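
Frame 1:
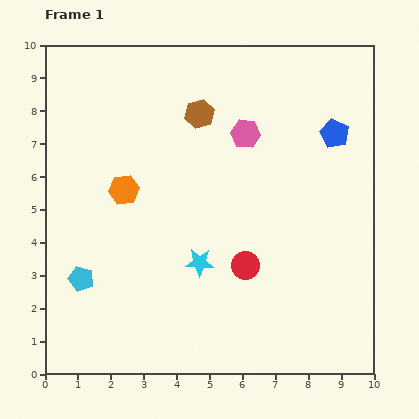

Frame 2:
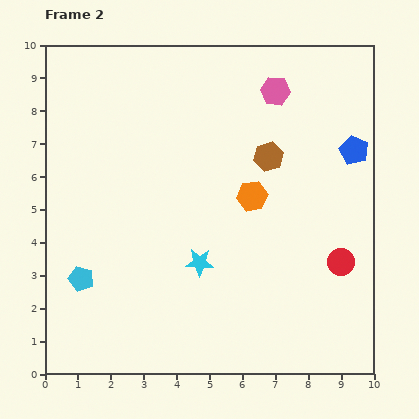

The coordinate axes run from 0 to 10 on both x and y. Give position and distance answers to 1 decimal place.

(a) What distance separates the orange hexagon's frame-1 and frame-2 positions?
3.9

The orange hexagon moved from (2.4, 5.6) to (6.3, 5.4), a distance of √(3.9² + 0.2²) ≈ 3.9.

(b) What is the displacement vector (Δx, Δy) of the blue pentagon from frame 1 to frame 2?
(0.6, -0.5)

The blue pentagon was at (8.8, 7.3) in frame 1 and (9.4, 6.8) in frame 2.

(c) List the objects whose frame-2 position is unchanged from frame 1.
the cyan pentagon, the cyan star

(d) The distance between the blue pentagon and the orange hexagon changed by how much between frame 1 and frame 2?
-3.2

Distance in frame 1: 6.6. Distance in frame 2: 3.4.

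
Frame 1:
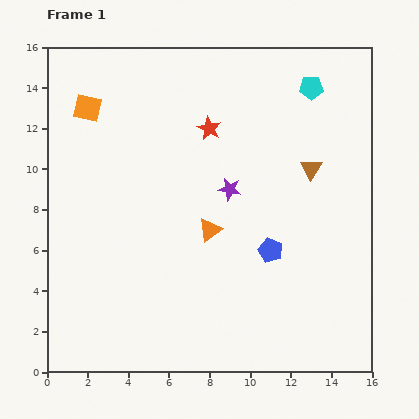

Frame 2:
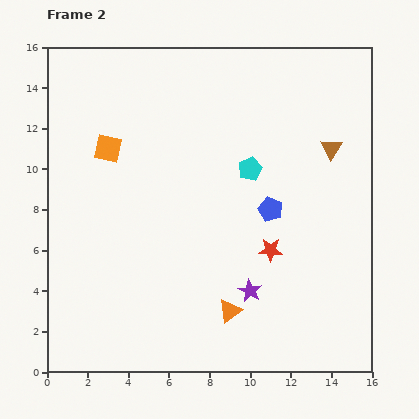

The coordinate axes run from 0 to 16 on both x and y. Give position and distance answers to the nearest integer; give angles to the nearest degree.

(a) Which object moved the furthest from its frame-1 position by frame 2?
the red star

(moved 7; next 5)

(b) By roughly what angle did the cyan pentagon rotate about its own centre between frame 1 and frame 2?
22° counter-clockwise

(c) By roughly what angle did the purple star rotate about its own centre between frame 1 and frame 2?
18° clockwise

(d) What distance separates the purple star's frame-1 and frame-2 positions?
5

The purple star moved from (9, 9) to (10, 4), a distance of √(1² + 5²) ≈ 5.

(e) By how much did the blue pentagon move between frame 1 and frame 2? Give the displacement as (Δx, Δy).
(0, 2)

The blue pentagon was at (11, 6) in frame 1 and (11, 8) in frame 2.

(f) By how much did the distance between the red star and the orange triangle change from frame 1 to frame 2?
-1

Distance in frame 1: 5. Distance in frame 2: 4.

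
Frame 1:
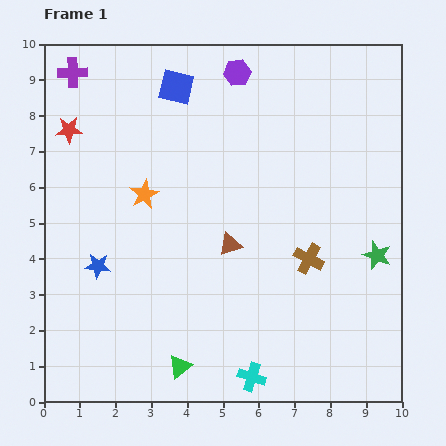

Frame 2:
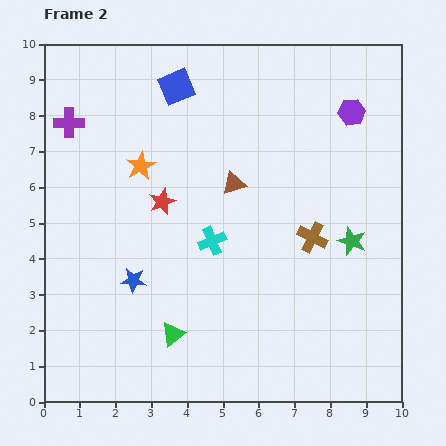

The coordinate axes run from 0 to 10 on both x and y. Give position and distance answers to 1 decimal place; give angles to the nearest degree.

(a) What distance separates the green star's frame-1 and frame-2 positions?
0.8

The green star moved from (9.3, 4.1) to (8.6, 4.5), a distance of √(0.7² + 0.4²) ≈ 0.8.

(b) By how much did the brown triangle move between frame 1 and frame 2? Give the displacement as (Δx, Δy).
(0.1, 1.7)

The brown triangle was at (5.2, 4.4) in frame 1 and (5.3, 6.1) in frame 2.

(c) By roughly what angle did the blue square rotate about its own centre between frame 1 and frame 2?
36° counter-clockwise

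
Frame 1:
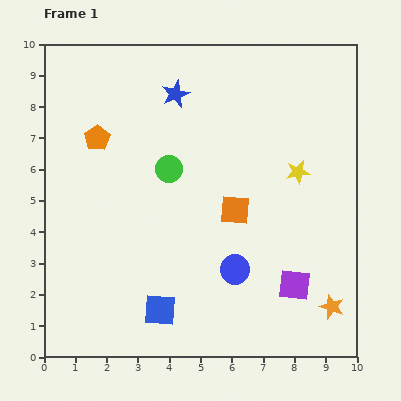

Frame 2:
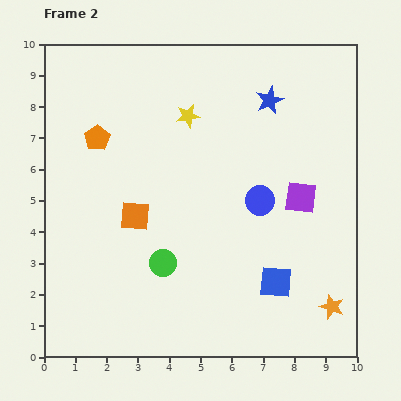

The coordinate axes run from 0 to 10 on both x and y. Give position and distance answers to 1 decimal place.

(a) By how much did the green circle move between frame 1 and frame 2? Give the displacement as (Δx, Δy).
(-0.2, -3.0)

The green circle was at (4.0, 6.0) in frame 1 and (3.8, 3.0) in frame 2.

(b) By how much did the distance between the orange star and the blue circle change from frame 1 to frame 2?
+0.8

Distance in frame 1: 3.3. Distance in frame 2: 4.1.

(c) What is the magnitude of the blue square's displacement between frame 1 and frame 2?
3.8

The blue square moved from (3.7, 1.5) to (7.4, 2.4), a distance of √(3.7² + 0.9²) ≈ 3.8.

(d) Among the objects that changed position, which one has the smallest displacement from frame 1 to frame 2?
the blue circle

(moved 2.3)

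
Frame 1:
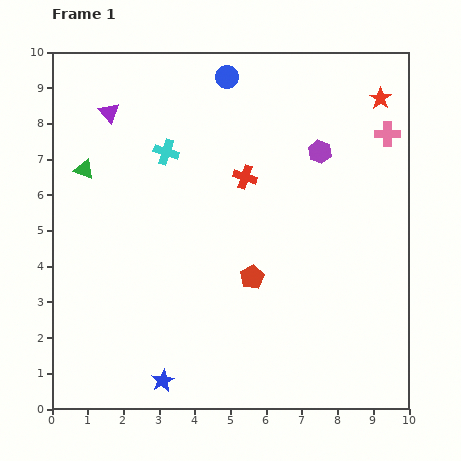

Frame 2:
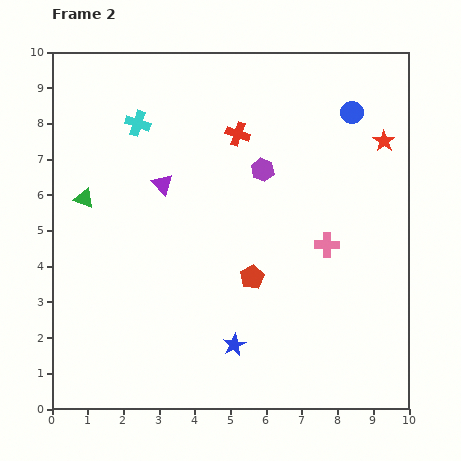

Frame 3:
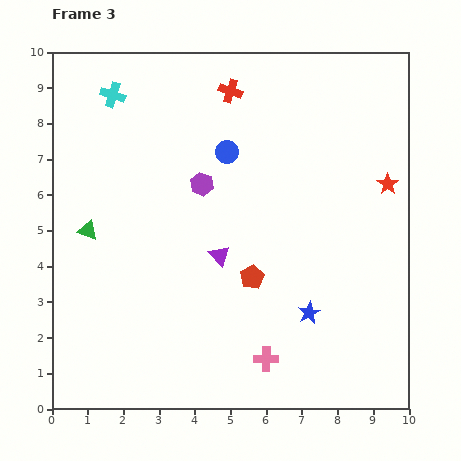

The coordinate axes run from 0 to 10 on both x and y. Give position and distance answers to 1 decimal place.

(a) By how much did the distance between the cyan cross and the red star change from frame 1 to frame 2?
+0.7

Distance in frame 1: 6.2. Distance in frame 2: 6.9.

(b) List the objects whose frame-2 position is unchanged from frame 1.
the red pentagon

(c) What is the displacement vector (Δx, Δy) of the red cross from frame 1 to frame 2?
(-0.2, 1.2)

The red cross was at (5.4, 6.5) in frame 1 and (5.2, 7.7) in frame 2.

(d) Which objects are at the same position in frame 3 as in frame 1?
the red pentagon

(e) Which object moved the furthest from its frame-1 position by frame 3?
the pink cross

(moved 7.2; next 5.1)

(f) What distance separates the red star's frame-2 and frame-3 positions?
1.2

The red star moved from (9.3, 7.5) to (9.4, 6.3), a distance of √(0.1² + 1.2²) ≈ 1.2.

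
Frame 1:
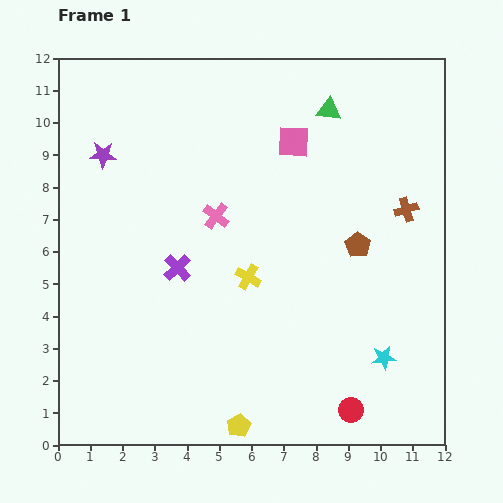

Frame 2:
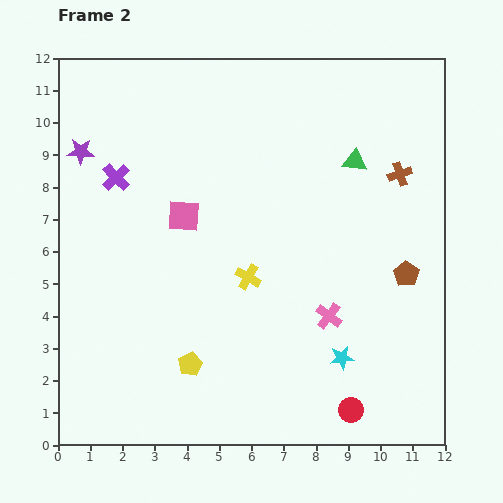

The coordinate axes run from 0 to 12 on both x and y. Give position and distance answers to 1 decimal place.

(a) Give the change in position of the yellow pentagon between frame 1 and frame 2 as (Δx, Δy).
(-1.5, 1.9)

The yellow pentagon was at (5.6, 0.6) in frame 1 and (4.1, 2.5) in frame 2.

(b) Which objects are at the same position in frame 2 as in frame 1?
the red circle, the yellow cross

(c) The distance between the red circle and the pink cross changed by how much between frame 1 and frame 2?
-4.3

Distance in frame 1: 7.3. Distance in frame 2: 3.0.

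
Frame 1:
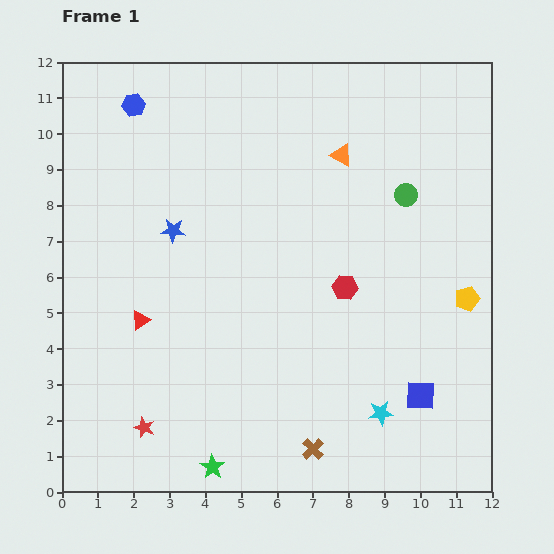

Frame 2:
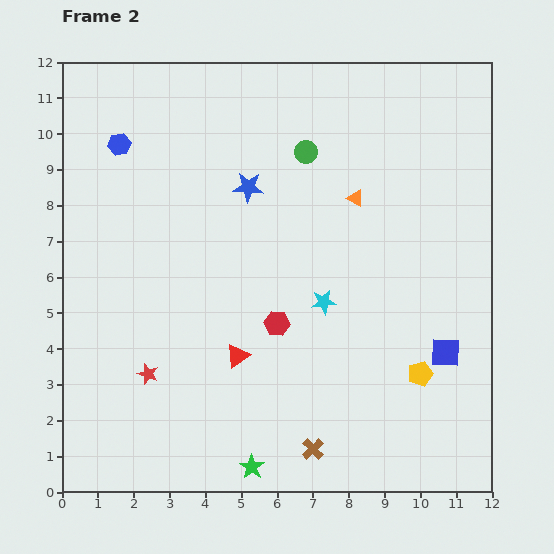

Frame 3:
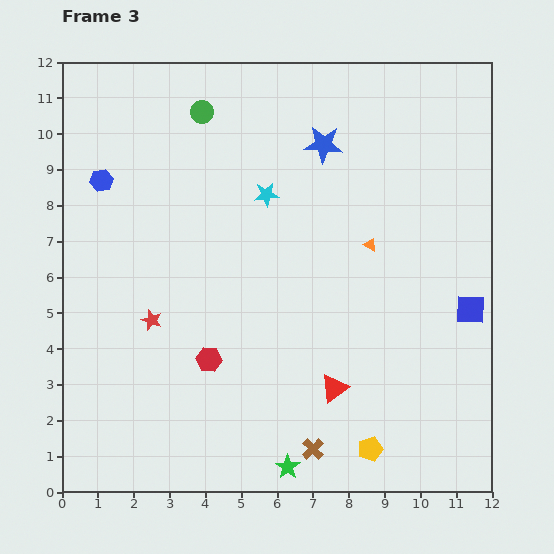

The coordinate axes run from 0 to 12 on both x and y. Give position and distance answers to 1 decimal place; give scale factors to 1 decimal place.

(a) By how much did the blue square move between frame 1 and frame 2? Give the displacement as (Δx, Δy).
(0.7, 1.2)

The blue square was at (10.0, 2.7) in frame 1 and (10.7, 3.9) in frame 2.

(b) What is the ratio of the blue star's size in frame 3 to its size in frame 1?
1.6×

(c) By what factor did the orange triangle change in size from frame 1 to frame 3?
0.6×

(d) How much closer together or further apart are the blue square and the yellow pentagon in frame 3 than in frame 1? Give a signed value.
+1.8

Distance in frame 1: 3.0. Distance in frame 3: 4.8.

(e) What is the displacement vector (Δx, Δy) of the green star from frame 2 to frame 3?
(1.0, 0.0)

The green star was at (5.3, 0.7) in frame 2 and (6.3, 0.7) in frame 3.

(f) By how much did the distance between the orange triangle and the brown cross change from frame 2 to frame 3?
-1.2

Distance in frame 2: 7.1. Distance in frame 3: 5.9.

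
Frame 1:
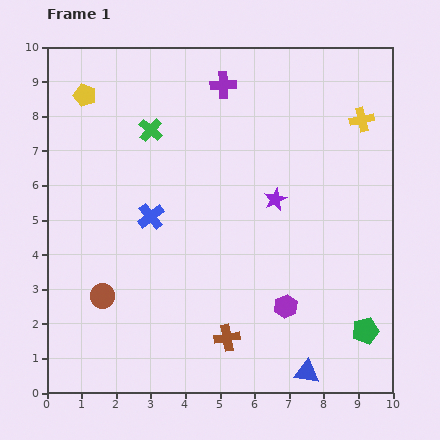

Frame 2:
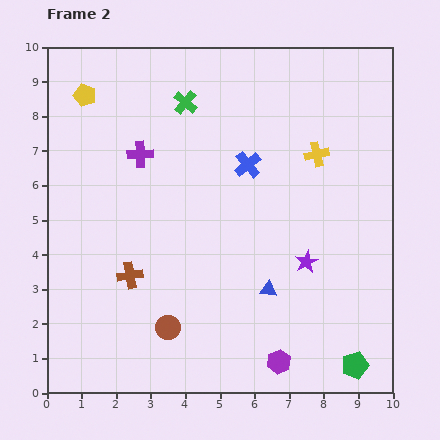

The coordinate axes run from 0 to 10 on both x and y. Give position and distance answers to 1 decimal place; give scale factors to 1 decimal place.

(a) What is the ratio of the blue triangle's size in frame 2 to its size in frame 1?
0.7×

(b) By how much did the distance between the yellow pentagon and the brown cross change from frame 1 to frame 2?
-2.7

Distance in frame 1: 8.1. Distance in frame 2: 5.4.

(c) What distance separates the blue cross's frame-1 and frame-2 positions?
3.2

The blue cross moved from (3.0, 5.1) to (5.8, 6.6), a distance of √(2.8² + 1.5²) ≈ 3.2.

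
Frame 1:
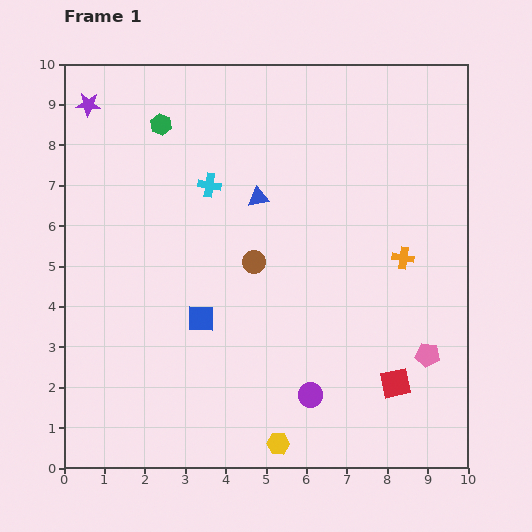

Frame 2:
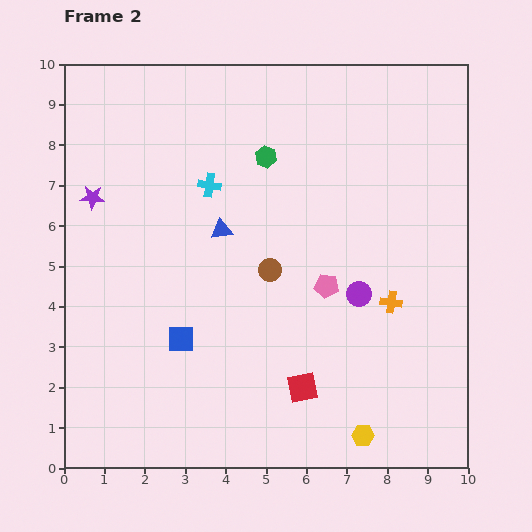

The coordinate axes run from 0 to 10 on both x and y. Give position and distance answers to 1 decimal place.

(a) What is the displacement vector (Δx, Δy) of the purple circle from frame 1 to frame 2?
(1.2, 2.5)

The purple circle was at (6.1, 1.8) in frame 1 and (7.3, 4.3) in frame 2.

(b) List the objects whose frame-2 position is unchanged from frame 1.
the cyan cross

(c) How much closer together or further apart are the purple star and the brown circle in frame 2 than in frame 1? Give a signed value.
-0.9

Distance in frame 1: 5.7. Distance in frame 2: 4.8.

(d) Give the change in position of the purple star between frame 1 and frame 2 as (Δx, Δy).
(0.1, -2.3)

The purple star was at (0.6, 9.0) in frame 1 and (0.7, 6.7) in frame 2.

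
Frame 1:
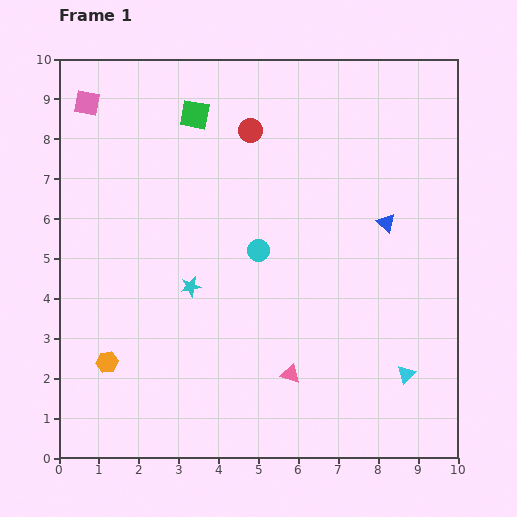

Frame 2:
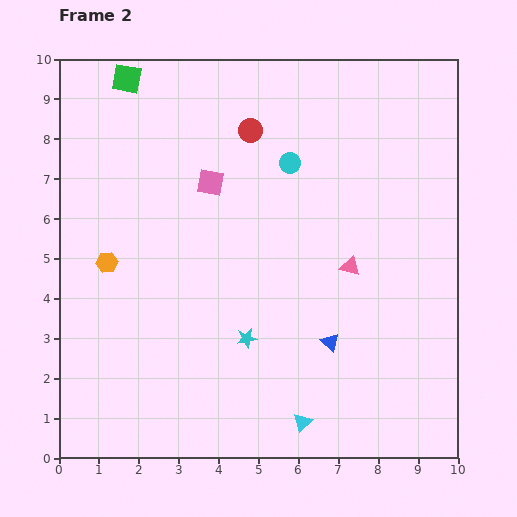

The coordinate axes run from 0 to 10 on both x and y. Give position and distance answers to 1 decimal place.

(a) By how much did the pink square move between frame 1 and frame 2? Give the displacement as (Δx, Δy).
(3.1, -2.0)

The pink square was at (0.7, 8.9) in frame 1 and (3.8, 6.9) in frame 2.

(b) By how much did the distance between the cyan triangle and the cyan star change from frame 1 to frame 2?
-3.3

Distance in frame 1: 5.8. Distance in frame 2: 2.5.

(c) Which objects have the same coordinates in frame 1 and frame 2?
the red circle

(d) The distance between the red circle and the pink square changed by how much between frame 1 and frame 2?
-2.6

Distance in frame 1: 4.2. Distance in frame 2: 1.6.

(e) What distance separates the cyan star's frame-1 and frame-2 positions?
1.9

The cyan star moved from (3.3, 4.3) to (4.7, 3.0), a distance of √(1.4² + 1.3²) ≈ 1.9.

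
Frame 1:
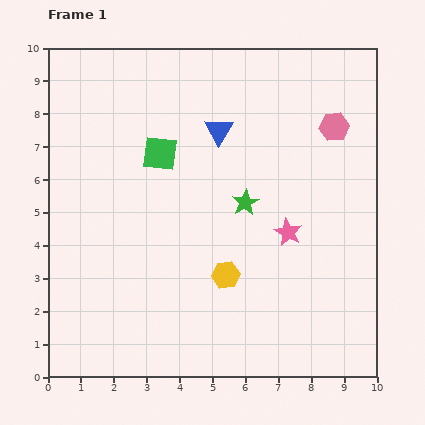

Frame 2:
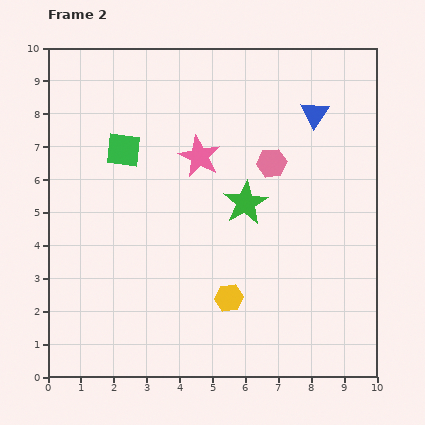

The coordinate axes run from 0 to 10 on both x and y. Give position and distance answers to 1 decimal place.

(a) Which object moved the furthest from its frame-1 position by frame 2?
the pink star

(moved 3.5; next 2.9)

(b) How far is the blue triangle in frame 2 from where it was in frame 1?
2.9

The blue triangle moved from (5.2, 7.5) to (8.1, 8.0), a distance of √(2.9² + 0.5²) ≈ 2.9.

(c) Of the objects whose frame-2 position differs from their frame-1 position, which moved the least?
the yellow hexagon

(moved 0.7)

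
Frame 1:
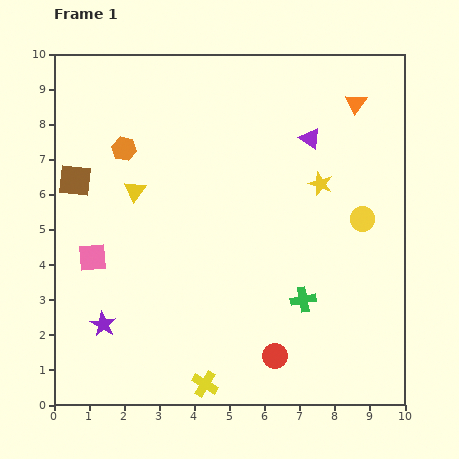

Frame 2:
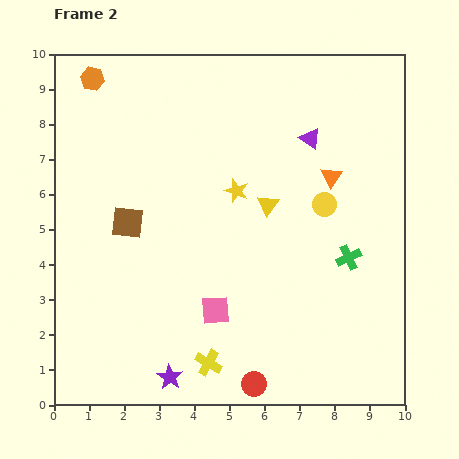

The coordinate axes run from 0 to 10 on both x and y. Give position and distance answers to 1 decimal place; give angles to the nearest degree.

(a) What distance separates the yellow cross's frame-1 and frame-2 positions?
0.6

The yellow cross moved from (4.3, 0.6) to (4.4, 1.2), a distance of √(0.1² + 0.6²) ≈ 0.6.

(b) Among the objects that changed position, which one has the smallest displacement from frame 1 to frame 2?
the yellow cross

(moved 0.6)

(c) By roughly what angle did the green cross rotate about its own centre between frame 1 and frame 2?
15° counter-clockwise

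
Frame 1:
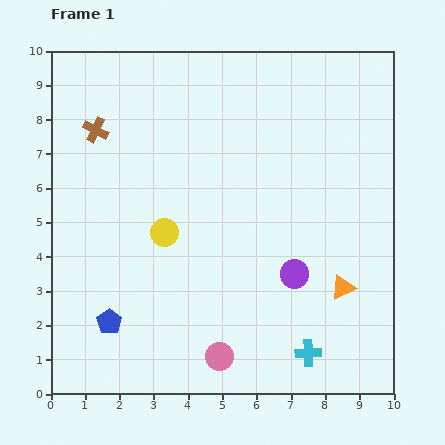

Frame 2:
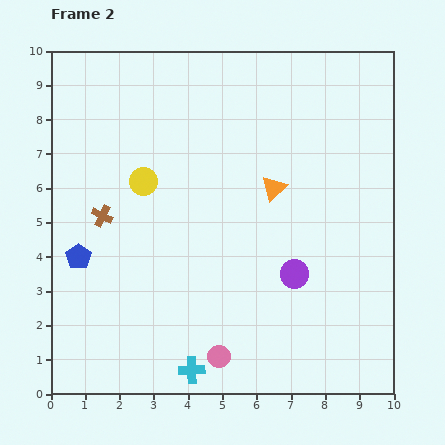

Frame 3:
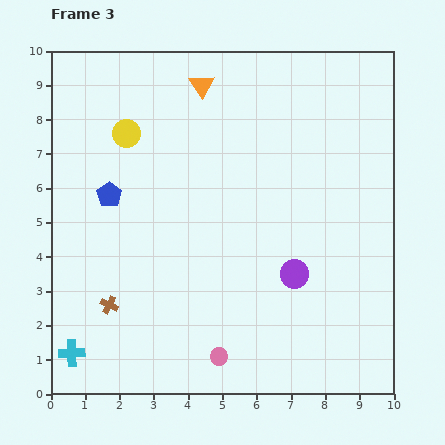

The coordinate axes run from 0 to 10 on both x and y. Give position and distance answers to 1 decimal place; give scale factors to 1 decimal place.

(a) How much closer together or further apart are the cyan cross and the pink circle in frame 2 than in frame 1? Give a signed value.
-1.7

Distance in frame 1: 2.6. Distance in frame 2: 0.9.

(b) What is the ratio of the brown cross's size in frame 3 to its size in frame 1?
0.7×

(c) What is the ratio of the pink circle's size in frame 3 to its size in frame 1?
0.6×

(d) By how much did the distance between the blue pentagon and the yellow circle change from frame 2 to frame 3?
-1.0

Distance in frame 2: 2.9. Distance in frame 3: 1.9.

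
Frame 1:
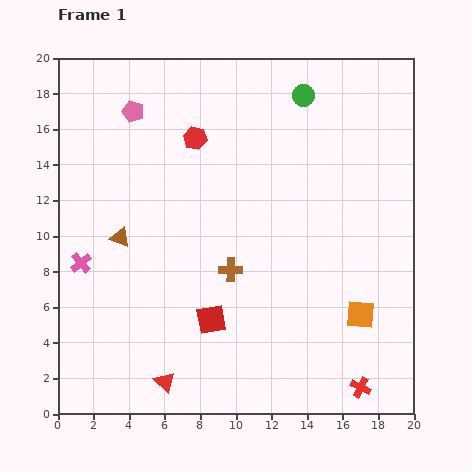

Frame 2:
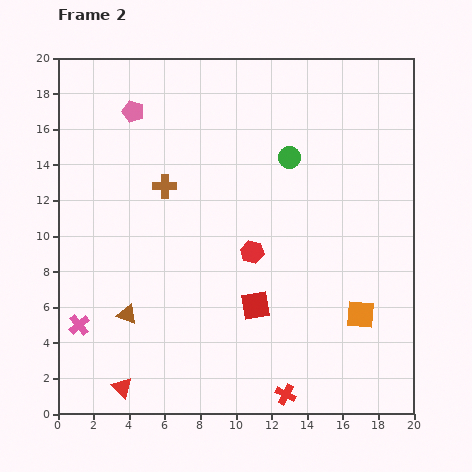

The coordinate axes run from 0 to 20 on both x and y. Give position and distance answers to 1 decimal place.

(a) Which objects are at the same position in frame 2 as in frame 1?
the pink pentagon, the orange square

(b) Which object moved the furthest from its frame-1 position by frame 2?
the red hexagon

(moved 7.2; next 6.0)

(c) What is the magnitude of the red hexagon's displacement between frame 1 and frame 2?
7.2

The red hexagon moved from (7.7, 15.5) to (10.9, 9.1), a distance of √(3.2² + 6.4²) ≈ 7.2.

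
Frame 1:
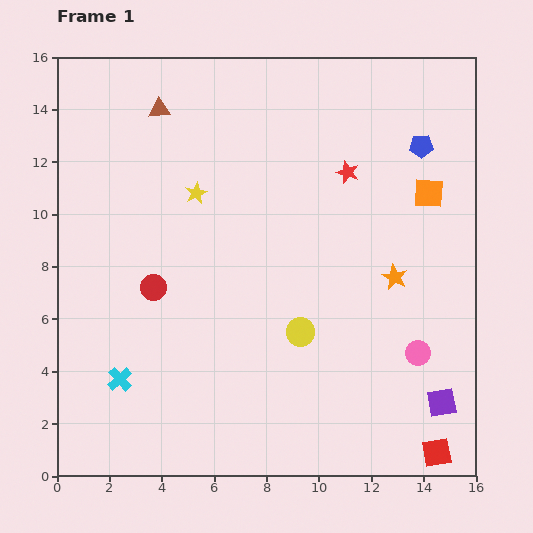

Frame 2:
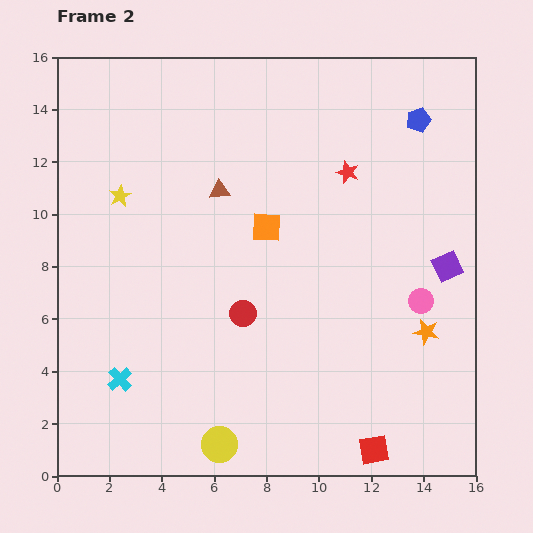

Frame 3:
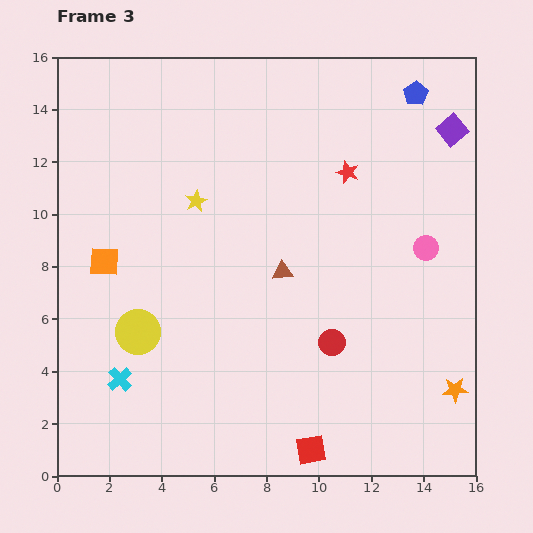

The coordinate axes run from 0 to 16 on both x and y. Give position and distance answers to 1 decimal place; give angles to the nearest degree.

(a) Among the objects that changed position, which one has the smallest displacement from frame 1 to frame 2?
the blue pentagon

(moved 1.0)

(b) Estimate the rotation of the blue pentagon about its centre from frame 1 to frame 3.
30° counter-clockwise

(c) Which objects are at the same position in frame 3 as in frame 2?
the cyan cross, the red star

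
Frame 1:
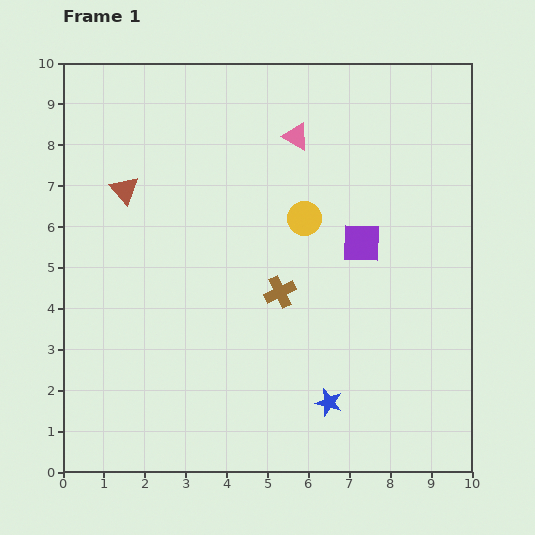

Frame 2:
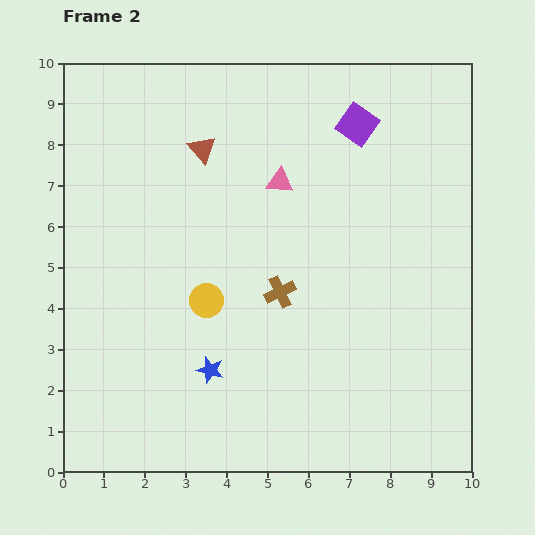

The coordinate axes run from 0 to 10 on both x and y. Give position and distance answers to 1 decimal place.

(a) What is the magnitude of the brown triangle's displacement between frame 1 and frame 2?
2.1

The brown triangle moved from (1.5, 6.9) to (3.4, 7.9), a distance of √(1.9² + 1.0²) ≈ 2.1.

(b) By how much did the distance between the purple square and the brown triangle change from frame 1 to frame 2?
-2.1

Distance in frame 1: 5.9. Distance in frame 2: 3.8.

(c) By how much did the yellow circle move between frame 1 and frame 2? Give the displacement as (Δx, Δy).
(-2.4, -2.0)

The yellow circle was at (5.9, 6.2) in frame 1 and (3.5, 4.2) in frame 2.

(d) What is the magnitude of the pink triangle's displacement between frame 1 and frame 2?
1.2

The pink triangle moved from (5.7, 8.2) to (5.3, 7.1), a distance of √(0.4² + 1.1²) ≈ 1.2.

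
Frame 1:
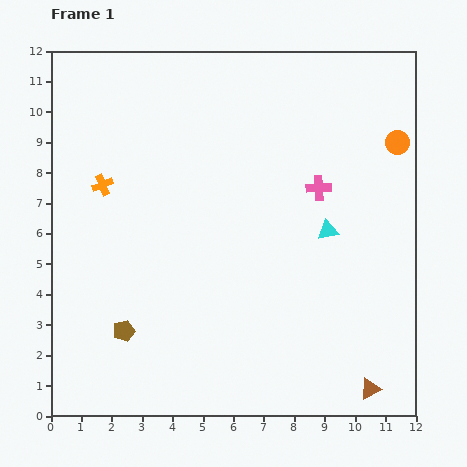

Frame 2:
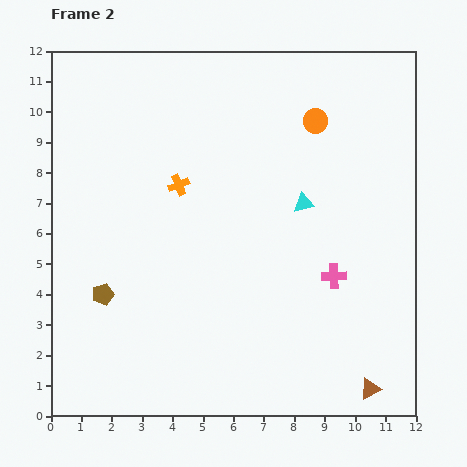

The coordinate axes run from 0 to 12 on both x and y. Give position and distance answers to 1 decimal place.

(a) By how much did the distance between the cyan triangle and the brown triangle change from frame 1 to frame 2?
+1.1

Distance in frame 1: 5.4. Distance in frame 2: 6.5.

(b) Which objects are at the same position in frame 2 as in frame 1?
the brown triangle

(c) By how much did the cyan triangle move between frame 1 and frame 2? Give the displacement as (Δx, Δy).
(-0.8, 0.9)

The cyan triangle was at (9.1, 6.1) in frame 1 and (8.3, 7.0) in frame 2.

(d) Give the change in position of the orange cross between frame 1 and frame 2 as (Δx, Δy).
(2.5, 0.0)

The orange cross was at (1.7, 7.6) in frame 1 and (4.2, 7.6) in frame 2.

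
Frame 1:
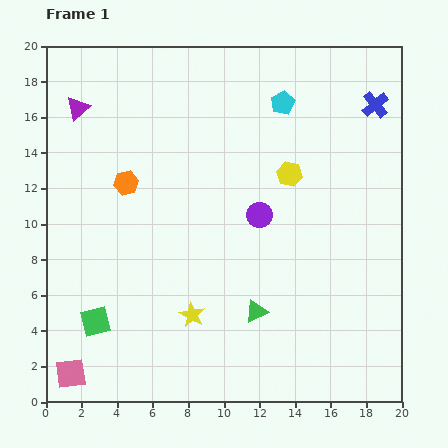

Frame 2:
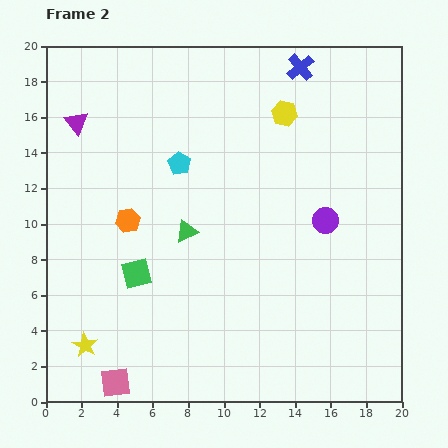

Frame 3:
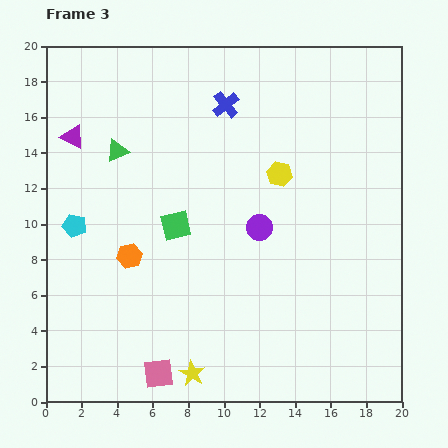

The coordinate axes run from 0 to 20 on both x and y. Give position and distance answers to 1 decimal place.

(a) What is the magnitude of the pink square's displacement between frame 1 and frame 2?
2.5

The pink square moved from (1.4, 1.6) to (3.9, 1.1), a distance of √(2.5² + 0.5²) ≈ 2.5.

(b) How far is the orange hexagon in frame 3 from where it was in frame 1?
4.1

The orange hexagon moved from (4.5, 12.3) to (4.7, 8.2), a distance of √(0.2² + 4.1²) ≈ 4.1.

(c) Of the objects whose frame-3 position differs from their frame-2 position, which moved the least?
the purple triangle

(moved 0.8)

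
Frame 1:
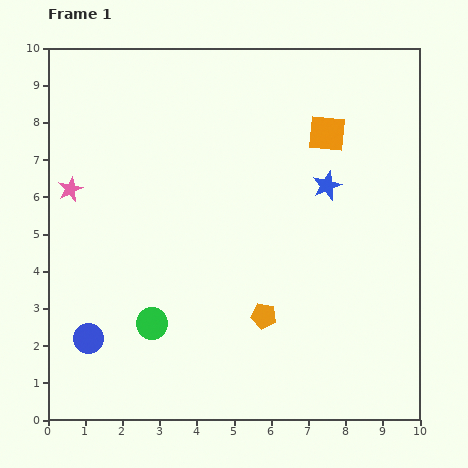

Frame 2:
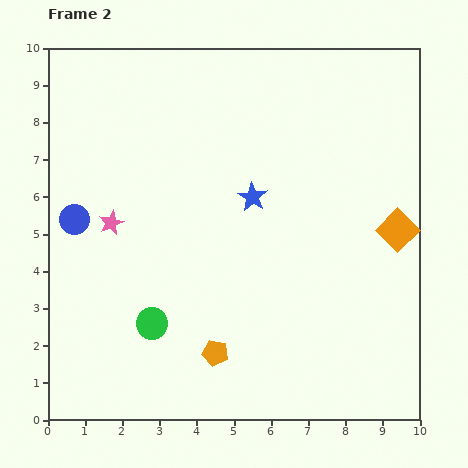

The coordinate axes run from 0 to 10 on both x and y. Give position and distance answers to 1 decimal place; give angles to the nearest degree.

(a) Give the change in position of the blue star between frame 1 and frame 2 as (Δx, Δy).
(-2.0, -0.3)

The blue star was at (7.5, 6.3) in frame 1 and (5.5, 6.0) in frame 2.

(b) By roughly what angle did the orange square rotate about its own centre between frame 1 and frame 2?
39° clockwise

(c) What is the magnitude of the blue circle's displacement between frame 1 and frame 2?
3.2

The blue circle moved from (1.1, 2.2) to (0.7, 5.4), a distance of √(0.4² + 3.2²) ≈ 3.2.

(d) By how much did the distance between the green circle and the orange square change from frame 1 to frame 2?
+0.2

Distance in frame 1: 6.9. Distance in frame 2: 7.1.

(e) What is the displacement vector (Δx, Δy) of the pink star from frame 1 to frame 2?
(1.1, -0.9)

The pink star was at (0.6, 6.2) in frame 1 and (1.7, 5.3) in frame 2.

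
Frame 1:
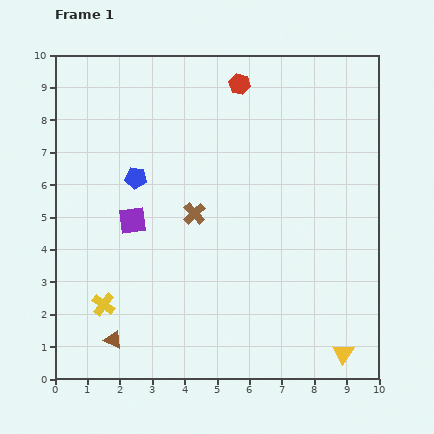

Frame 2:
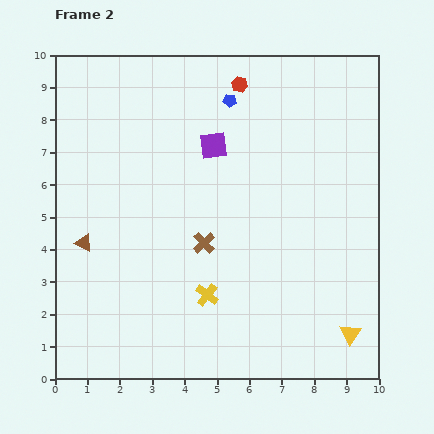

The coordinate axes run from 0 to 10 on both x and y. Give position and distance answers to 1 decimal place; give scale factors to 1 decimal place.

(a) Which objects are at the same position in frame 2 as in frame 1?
the red hexagon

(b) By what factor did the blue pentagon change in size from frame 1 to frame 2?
0.6×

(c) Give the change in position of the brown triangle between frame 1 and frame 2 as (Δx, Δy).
(-0.9, 3.0)

The brown triangle was at (1.8, 1.2) in frame 1 and (0.9, 4.2) in frame 2.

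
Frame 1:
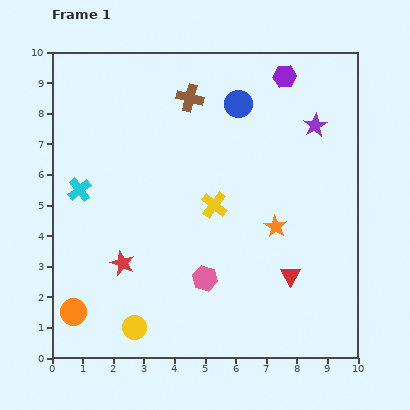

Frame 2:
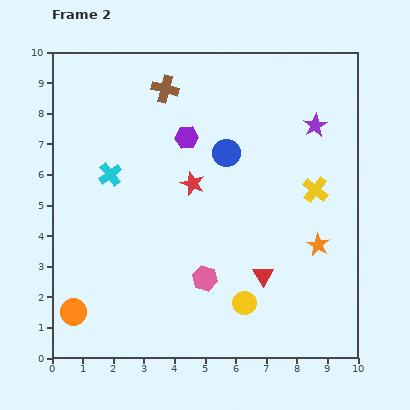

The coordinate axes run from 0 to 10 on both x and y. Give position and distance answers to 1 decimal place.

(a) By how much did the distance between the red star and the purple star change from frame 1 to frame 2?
-3.3

Distance in frame 1: 7.7. Distance in frame 2: 4.4.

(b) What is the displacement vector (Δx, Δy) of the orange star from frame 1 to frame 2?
(1.4, -0.6)

The orange star was at (7.3, 4.3) in frame 1 and (8.7, 3.7) in frame 2.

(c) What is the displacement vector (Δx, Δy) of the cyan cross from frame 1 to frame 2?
(1.0, 0.5)

The cyan cross was at (0.9, 5.5) in frame 1 and (1.9, 6.0) in frame 2.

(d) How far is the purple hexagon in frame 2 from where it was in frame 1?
3.8

The purple hexagon moved from (7.6, 9.2) to (4.4, 7.2), a distance of √(3.2² + 2.0²) ≈ 3.8.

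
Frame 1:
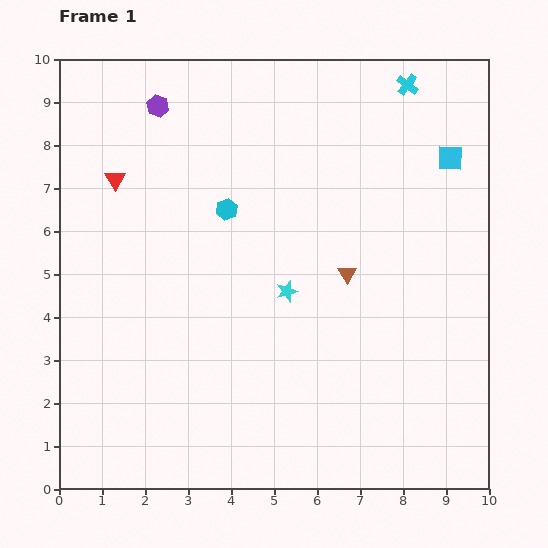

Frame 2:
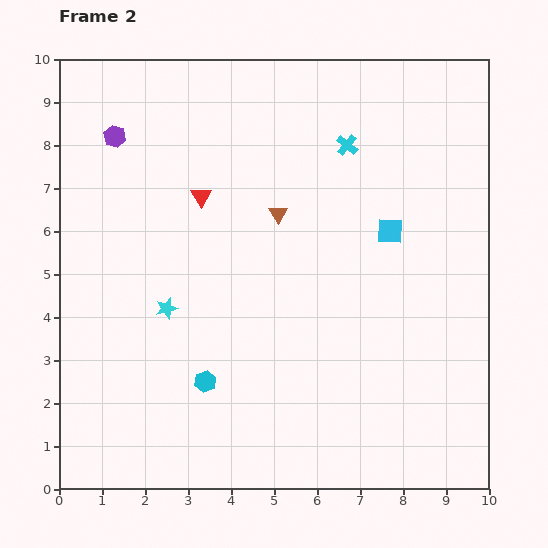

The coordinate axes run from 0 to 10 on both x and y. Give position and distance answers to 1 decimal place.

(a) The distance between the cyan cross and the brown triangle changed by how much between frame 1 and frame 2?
-2.3

Distance in frame 1: 4.6. Distance in frame 2: 2.3.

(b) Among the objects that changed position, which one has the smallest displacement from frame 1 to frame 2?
the purple hexagon

(moved 1.2)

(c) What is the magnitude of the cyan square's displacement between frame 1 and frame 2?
2.2

The cyan square moved from (9.1, 7.7) to (7.7, 6.0), a distance of √(1.4² + 1.7²) ≈ 2.2.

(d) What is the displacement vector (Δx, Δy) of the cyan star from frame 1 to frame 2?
(-2.8, -0.4)

The cyan star was at (5.3, 4.6) in frame 1 and (2.5, 4.2) in frame 2.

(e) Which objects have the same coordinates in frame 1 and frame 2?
none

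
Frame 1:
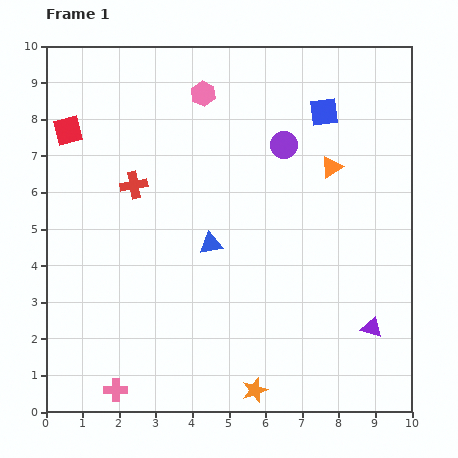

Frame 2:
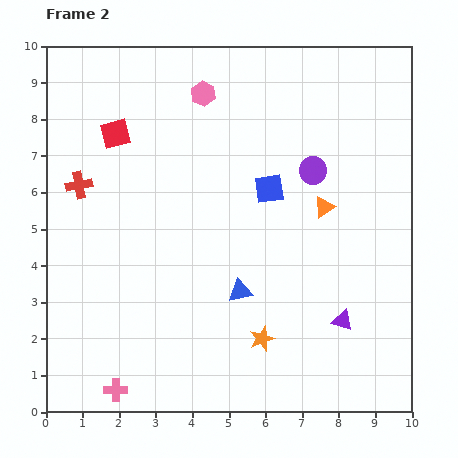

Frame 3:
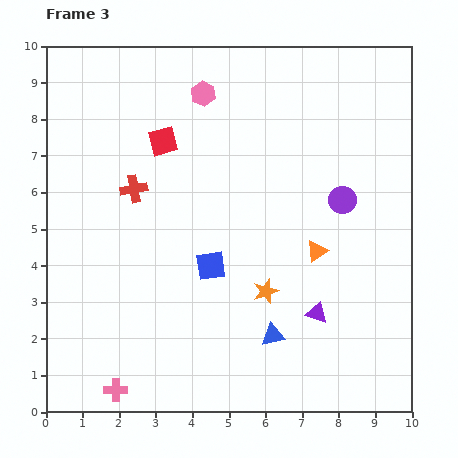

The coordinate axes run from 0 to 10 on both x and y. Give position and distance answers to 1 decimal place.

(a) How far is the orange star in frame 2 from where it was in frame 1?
1.4

The orange star moved from (5.7, 0.6) to (5.9, 2.0), a distance of √(0.2² + 1.4²) ≈ 1.4.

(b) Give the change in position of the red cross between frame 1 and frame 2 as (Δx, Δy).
(-1.5, 0.0)

The red cross was at (2.4, 6.2) in frame 1 and (0.9, 6.2) in frame 2.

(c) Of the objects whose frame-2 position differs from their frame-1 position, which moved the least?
the purple triangle

(moved 0.8)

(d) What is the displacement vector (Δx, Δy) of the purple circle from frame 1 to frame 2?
(0.8, -0.7)

The purple circle was at (6.5, 7.3) in frame 1 and (7.3, 6.6) in frame 2.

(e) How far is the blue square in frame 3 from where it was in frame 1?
5.2

The blue square moved from (7.6, 8.2) to (4.5, 4.0), a distance of √(3.1² + 4.2²) ≈ 5.2.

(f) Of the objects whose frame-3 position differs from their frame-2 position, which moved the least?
the purple triangle

(moved 0.7)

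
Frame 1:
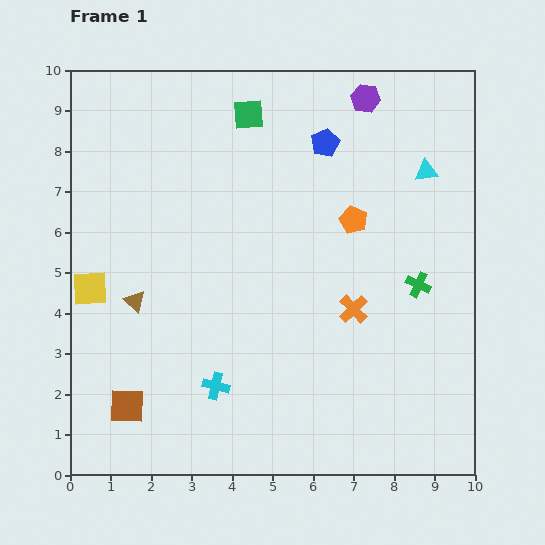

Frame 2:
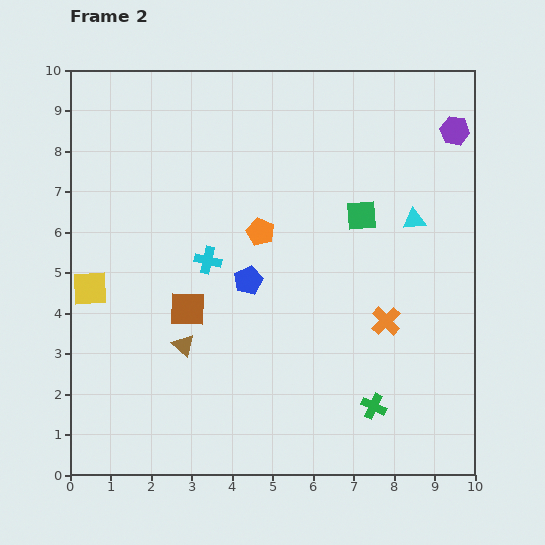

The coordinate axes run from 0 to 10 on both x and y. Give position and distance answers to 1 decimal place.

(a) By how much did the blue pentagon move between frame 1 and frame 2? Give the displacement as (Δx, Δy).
(-1.9, -3.4)

The blue pentagon was at (6.3, 8.2) in frame 1 and (4.4, 4.8) in frame 2.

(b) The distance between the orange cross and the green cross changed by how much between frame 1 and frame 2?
+0.4

Distance in frame 1: 1.7. Distance in frame 2: 2.1.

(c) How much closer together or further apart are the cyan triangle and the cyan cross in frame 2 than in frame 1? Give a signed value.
-2.2

Distance in frame 1: 7.4. Distance in frame 2: 5.2.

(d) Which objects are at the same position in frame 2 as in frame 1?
the yellow square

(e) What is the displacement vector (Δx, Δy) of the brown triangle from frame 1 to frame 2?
(1.2, -1.1)

The brown triangle was at (1.6, 4.3) in frame 1 and (2.8, 3.2) in frame 2.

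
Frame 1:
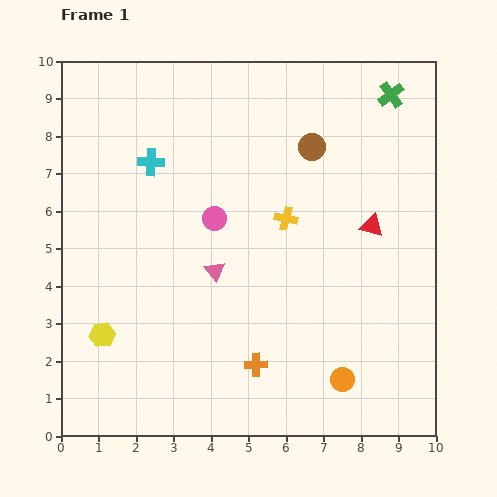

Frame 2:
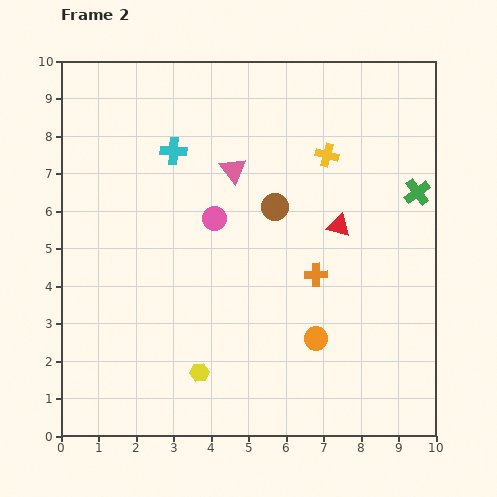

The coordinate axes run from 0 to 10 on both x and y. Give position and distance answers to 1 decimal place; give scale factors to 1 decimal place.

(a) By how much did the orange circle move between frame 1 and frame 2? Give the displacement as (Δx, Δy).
(-0.7, 1.1)

The orange circle was at (7.5, 1.5) in frame 1 and (6.8, 2.6) in frame 2.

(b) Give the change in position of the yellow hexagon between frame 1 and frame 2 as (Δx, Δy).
(2.6, -1.0)

The yellow hexagon was at (1.1, 2.7) in frame 1 and (3.7, 1.7) in frame 2.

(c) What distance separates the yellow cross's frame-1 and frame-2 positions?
2.0

The yellow cross moved from (6.0, 5.8) to (7.1, 7.5), a distance of √(1.1² + 1.7²) ≈ 2.0.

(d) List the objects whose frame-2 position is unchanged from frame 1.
the pink circle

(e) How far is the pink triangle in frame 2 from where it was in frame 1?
2.7

The pink triangle moved from (4.1, 4.4) to (4.6, 7.1), a distance of √(0.5² + 2.7²) ≈ 2.7.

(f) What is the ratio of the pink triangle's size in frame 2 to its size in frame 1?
1.3×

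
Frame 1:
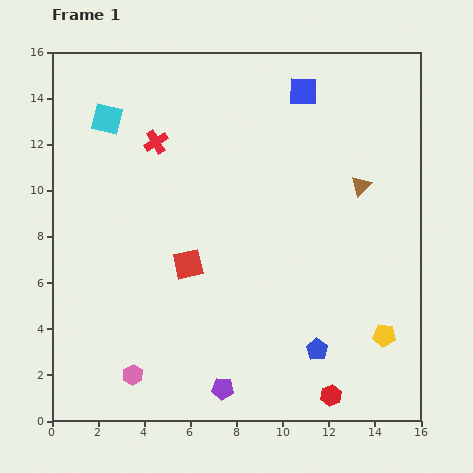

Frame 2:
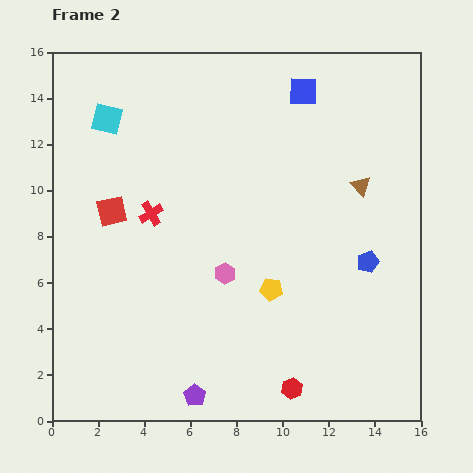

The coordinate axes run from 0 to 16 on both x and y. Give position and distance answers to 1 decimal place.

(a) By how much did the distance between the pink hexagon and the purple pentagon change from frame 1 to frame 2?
+1.6

Distance in frame 1: 3.9. Distance in frame 2: 5.5.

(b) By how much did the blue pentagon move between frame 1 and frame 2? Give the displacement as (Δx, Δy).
(2.2, 3.8)

The blue pentagon was at (11.5, 3.1) in frame 1 and (13.7, 6.9) in frame 2.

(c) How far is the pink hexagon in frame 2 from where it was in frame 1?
5.9

The pink hexagon moved from (3.5, 2.0) to (7.5, 6.4), a distance of √(4.0² + 4.4²) ≈ 5.9.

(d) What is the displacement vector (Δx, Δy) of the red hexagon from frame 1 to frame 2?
(-1.7, 0.3)

The red hexagon was at (12.1, 1.1) in frame 1 and (10.4, 1.4) in frame 2.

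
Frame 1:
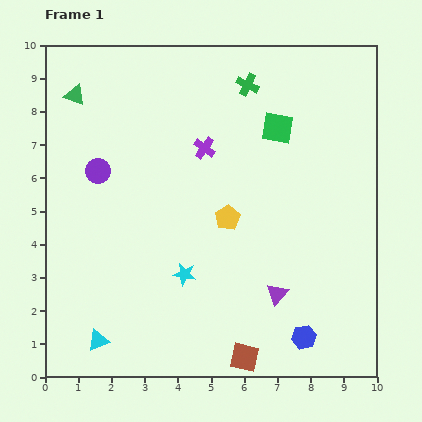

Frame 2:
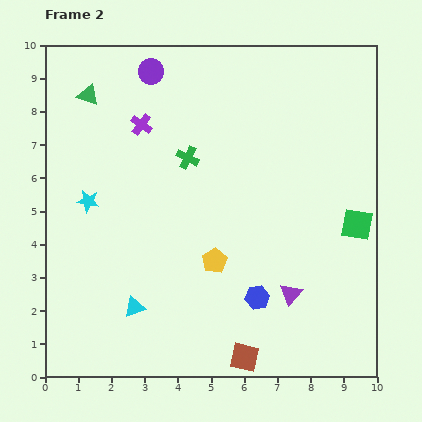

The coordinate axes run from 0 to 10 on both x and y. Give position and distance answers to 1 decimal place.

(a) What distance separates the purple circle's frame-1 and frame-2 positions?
3.4

The purple circle moved from (1.6, 6.2) to (3.2, 9.2), a distance of √(1.6² + 3.0²) ≈ 3.4.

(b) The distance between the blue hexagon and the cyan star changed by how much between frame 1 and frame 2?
+1.8

Distance in frame 1: 4.1. Distance in frame 2: 5.9.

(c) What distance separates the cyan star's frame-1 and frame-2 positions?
3.6

The cyan star moved from (4.2, 3.1) to (1.3, 5.3), a distance of √(2.9² + 2.2²) ≈ 3.6.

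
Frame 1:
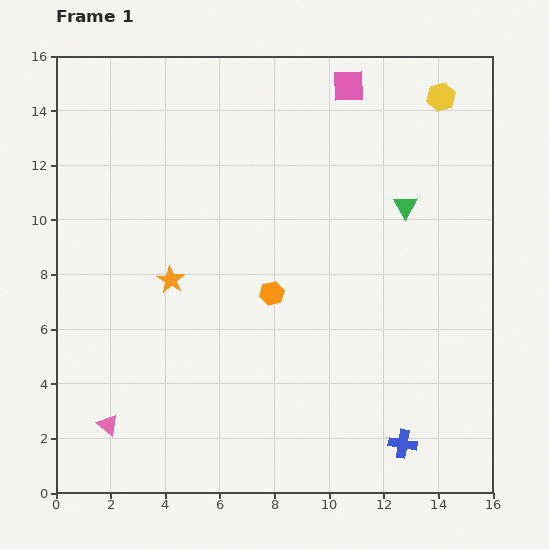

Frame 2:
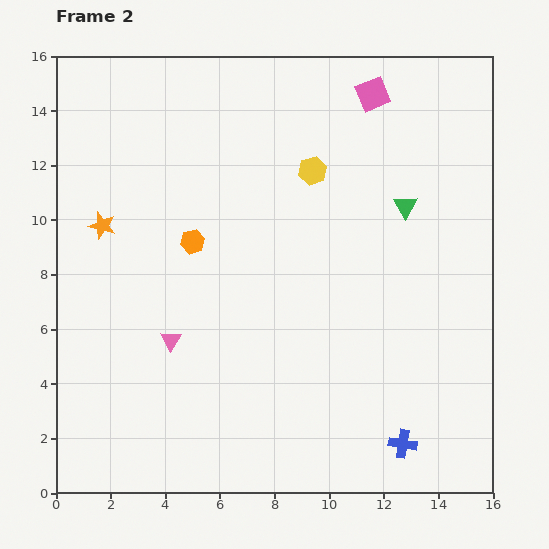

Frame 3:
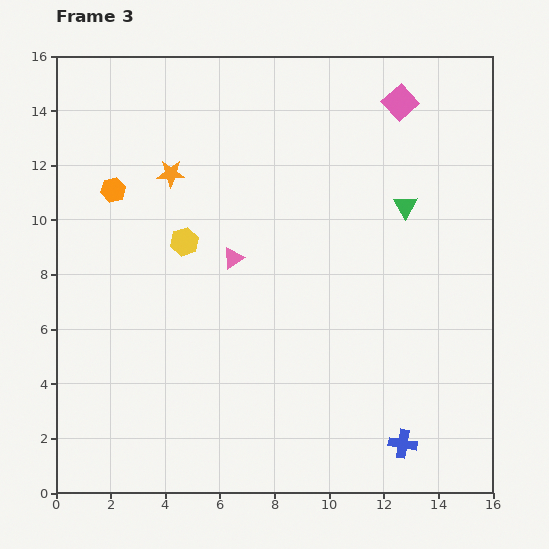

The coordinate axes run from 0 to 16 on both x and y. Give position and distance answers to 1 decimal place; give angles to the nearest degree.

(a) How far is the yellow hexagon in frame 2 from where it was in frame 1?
5.4

The yellow hexagon moved from (14.1, 14.5) to (9.4, 11.8), a distance of √(4.7² + 2.7²) ≈ 5.4.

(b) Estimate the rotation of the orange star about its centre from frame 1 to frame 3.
31° counter-clockwise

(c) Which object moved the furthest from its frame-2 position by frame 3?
the yellow hexagon

(moved 5.4; next 3.8)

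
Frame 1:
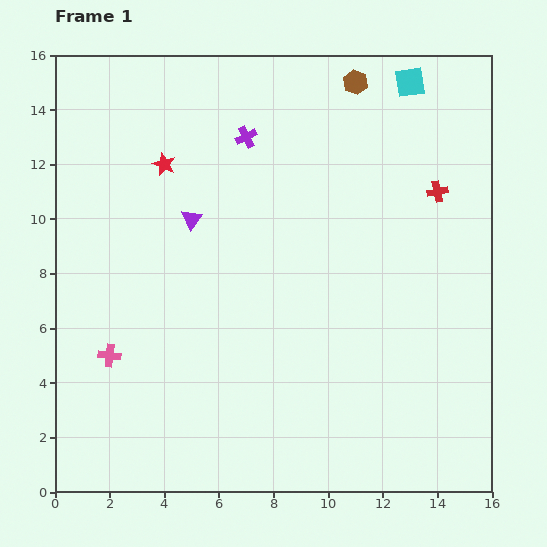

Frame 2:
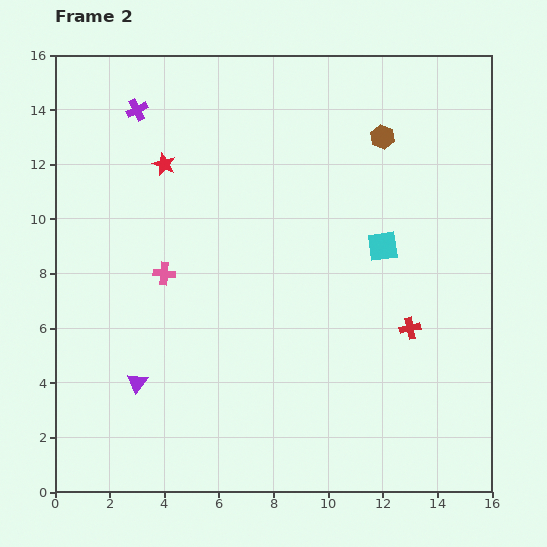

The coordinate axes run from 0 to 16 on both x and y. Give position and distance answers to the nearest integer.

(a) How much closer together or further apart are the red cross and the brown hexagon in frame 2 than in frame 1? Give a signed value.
+2

Distance in frame 1: 5. Distance in frame 2: 7.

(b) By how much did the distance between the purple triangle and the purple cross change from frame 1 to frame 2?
+6

Distance in frame 1: 4. Distance in frame 2: 10.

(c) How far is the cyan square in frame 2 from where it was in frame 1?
6

The cyan square moved from (13, 15) to (12, 9), a distance of √(1² + 6²) ≈ 6.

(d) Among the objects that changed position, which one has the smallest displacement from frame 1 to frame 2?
the brown hexagon

(moved 2)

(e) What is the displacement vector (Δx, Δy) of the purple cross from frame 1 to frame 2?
(-4, 1)

The purple cross was at (7, 13) in frame 1 and (3, 14) in frame 2.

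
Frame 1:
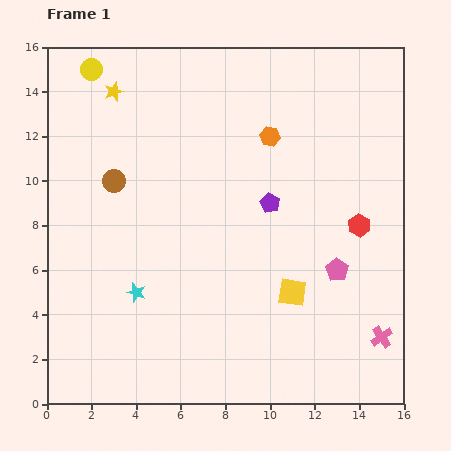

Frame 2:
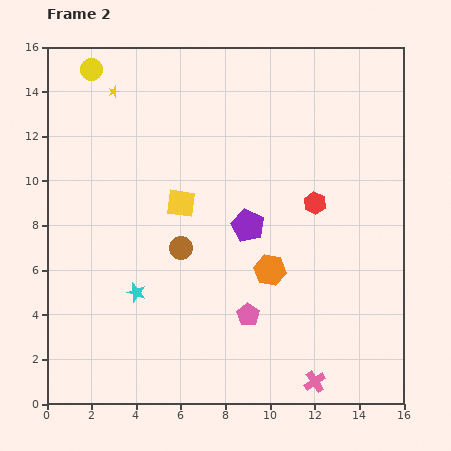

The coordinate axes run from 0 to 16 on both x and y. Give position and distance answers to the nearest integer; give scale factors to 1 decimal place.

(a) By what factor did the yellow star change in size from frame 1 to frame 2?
0.6×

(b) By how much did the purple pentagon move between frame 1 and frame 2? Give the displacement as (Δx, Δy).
(-1, -1)

The purple pentagon was at (10, 9) in frame 1 and (9, 8) in frame 2.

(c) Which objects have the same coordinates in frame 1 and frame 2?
the cyan star, the yellow circle, the yellow star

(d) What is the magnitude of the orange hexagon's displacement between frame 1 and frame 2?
6

The orange hexagon moved from (10, 12) to (10, 6), a distance of √(0² + 6²) ≈ 6.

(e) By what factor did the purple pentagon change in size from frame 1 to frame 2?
1.7×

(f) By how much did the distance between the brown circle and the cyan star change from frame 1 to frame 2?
-2

Distance in frame 1: 5. Distance in frame 2: 3.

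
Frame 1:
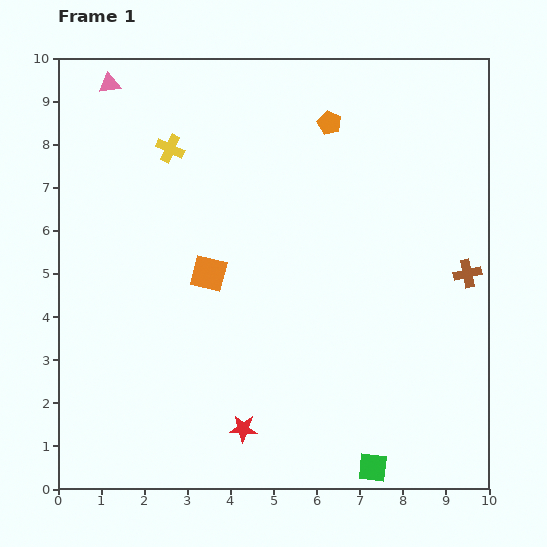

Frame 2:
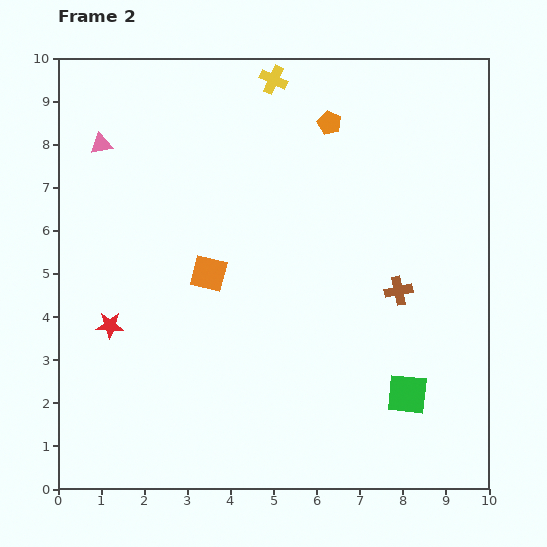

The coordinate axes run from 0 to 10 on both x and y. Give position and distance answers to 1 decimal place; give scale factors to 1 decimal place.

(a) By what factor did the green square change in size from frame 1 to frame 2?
1.4×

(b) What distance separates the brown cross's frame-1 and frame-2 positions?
1.6

The brown cross moved from (9.5, 5.0) to (7.9, 4.6), a distance of √(1.6² + 0.4²) ≈ 1.6.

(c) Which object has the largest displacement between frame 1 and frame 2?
the red star

(moved 3.9; next 2.9)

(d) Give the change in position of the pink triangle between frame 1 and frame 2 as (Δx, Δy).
(-0.2, -1.4)

The pink triangle was at (1.2, 9.4) in frame 1 and (1.0, 8.0) in frame 2.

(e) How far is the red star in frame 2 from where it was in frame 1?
3.9

The red star moved from (4.3, 1.4) to (1.2, 3.8), a distance of √(3.1² + 2.4²) ≈ 3.9.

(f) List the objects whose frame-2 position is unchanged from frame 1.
the orange pentagon, the orange square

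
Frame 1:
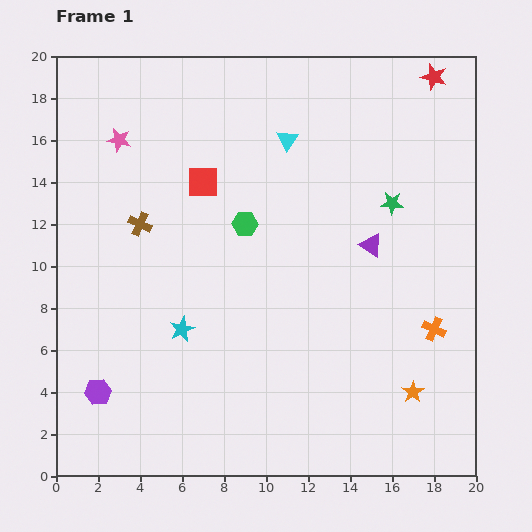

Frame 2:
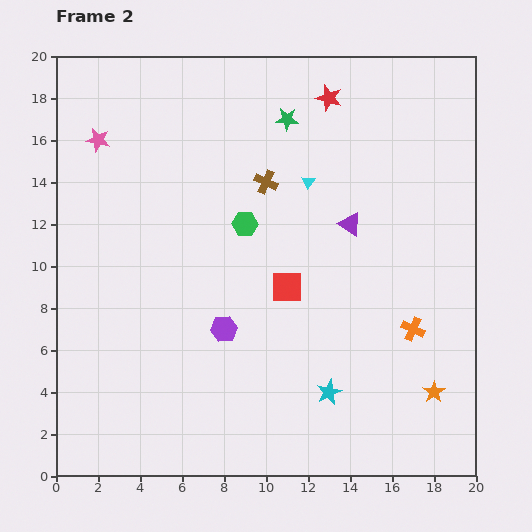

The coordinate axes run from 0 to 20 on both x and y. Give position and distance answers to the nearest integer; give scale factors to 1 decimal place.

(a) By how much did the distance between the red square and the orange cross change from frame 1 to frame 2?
-7

Distance in frame 1: 13. Distance in frame 2: 6.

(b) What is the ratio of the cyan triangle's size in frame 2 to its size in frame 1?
0.6×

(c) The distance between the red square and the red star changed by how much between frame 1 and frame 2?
-3

Distance in frame 1: 12. Distance in frame 2: 9.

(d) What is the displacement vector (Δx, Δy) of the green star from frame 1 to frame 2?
(-5, 4)

The green star was at (16, 13) in frame 1 and (11, 17) in frame 2.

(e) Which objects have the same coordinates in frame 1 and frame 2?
the green hexagon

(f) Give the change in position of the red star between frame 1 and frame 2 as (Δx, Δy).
(-5, -1)

The red star was at (18, 19) in frame 1 and (13, 18) in frame 2.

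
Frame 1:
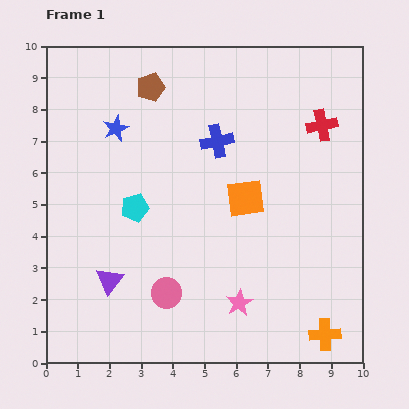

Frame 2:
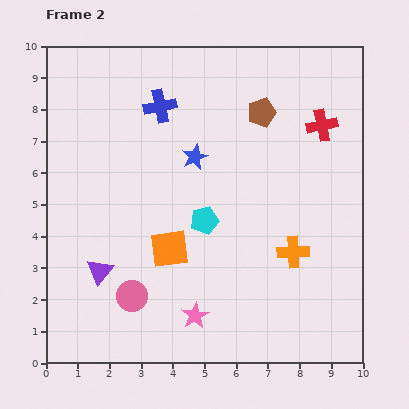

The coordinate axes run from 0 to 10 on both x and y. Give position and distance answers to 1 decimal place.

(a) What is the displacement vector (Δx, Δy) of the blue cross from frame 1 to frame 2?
(-1.8, 1.1)

The blue cross was at (5.4, 7.0) in frame 1 and (3.6, 8.1) in frame 2.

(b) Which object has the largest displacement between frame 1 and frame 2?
the brown pentagon

(moved 3.6; next 2.9)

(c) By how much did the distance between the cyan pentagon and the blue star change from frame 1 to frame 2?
-0.6

Distance in frame 1: 2.6. Distance in frame 2: 2.0.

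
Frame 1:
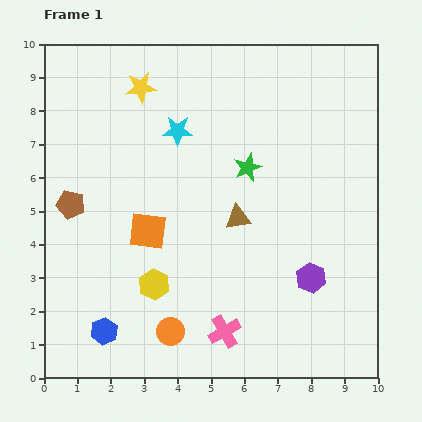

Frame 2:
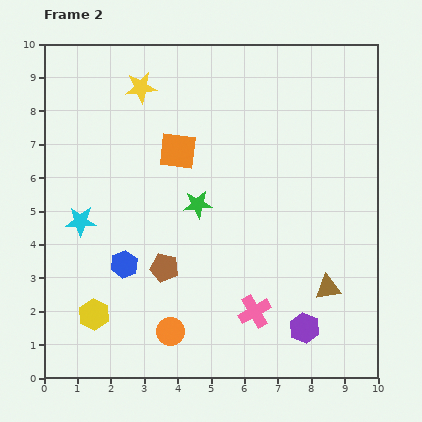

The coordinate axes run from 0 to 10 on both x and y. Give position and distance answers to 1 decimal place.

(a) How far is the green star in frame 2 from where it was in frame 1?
1.9

The green star moved from (6.1, 6.3) to (4.6, 5.2), a distance of √(1.5² + 1.1²) ≈ 1.9.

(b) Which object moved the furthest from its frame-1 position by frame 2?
the cyan star

(moved 4.0; next 3.4)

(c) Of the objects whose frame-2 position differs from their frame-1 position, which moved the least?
the pink cross

(moved 1.1)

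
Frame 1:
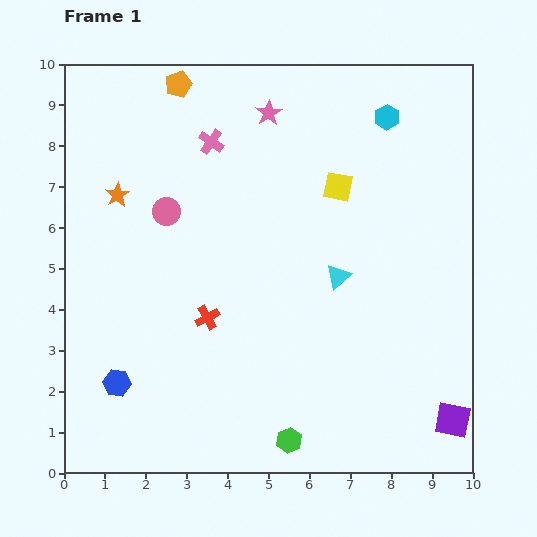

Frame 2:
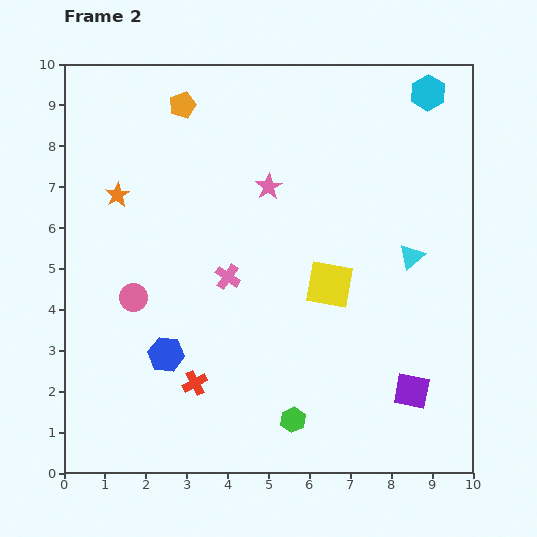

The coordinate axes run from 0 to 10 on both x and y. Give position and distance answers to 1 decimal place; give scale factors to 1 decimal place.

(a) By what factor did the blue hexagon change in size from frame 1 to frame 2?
1.3×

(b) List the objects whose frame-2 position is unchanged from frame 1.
the orange star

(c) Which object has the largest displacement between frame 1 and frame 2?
the pink cross

(moved 3.3; next 2.4)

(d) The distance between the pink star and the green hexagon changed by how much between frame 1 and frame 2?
-2.3

Distance in frame 1: 8.0. Distance in frame 2: 5.7.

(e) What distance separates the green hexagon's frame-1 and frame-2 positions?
0.5

The green hexagon moved from (5.5, 0.8) to (5.6, 1.3), a distance of √(0.1² + 0.5²) ≈ 0.5.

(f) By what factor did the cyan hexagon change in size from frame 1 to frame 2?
1.4×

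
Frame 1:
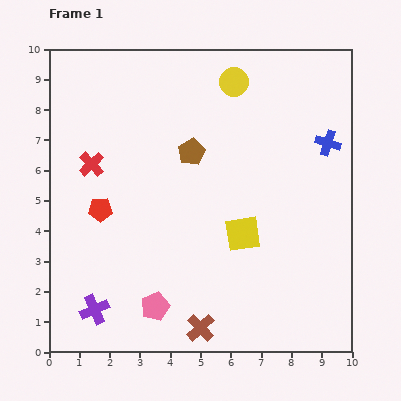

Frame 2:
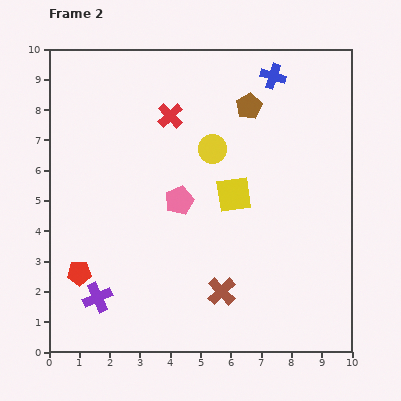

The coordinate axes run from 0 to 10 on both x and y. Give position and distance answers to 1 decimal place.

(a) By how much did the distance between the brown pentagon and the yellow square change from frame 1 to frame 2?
-0.3

Distance in frame 1: 3.2. Distance in frame 2: 2.9.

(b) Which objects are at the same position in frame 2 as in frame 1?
none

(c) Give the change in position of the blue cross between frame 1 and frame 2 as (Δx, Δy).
(-1.8, 2.2)

The blue cross was at (9.2, 6.9) in frame 1 and (7.4, 9.1) in frame 2.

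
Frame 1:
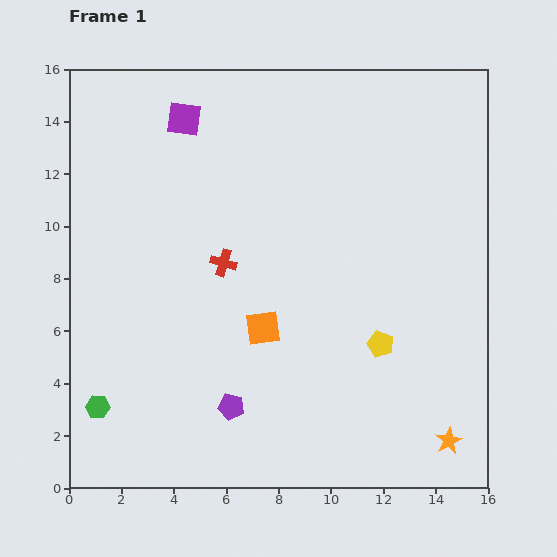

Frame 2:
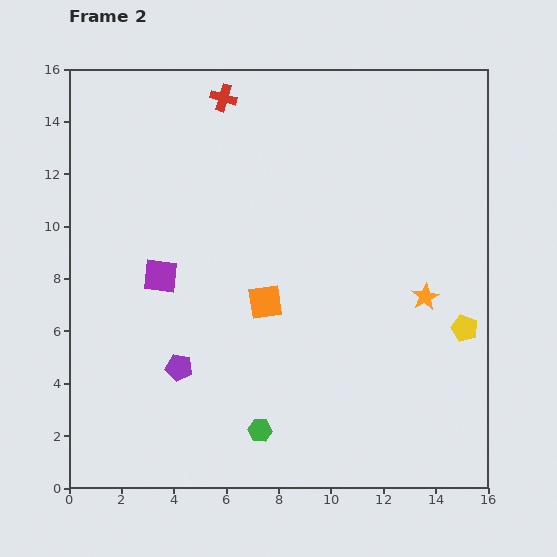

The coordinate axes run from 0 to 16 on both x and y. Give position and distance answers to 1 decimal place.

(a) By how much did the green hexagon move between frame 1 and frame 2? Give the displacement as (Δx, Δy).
(6.2, -0.9)

The green hexagon was at (1.1, 3.1) in frame 1 and (7.3, 2.2) in frame 2.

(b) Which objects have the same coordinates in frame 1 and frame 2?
none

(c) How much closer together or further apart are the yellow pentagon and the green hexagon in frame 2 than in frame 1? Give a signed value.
-2.4

Distance in frame 1: 11.1. Distance in frame 2: 8.7.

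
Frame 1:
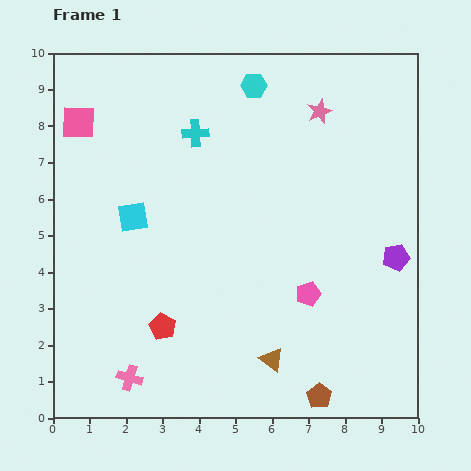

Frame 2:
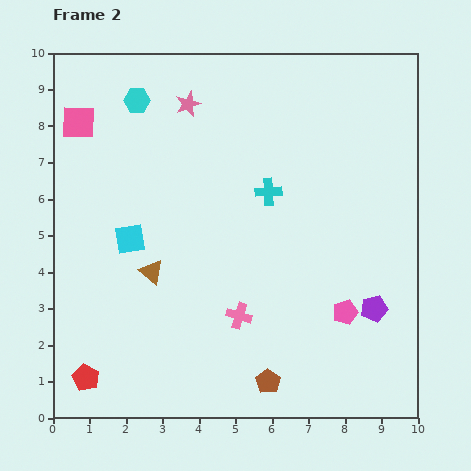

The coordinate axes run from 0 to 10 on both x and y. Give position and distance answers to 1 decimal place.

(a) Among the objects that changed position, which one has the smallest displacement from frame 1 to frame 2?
the cyan square

(moved 0.6)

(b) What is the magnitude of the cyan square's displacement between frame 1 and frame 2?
0.6

The cyan square moved from (2.2, 5.5) to (2.1, 4.9), a distance of √(0.1² + 0.6²) ≈ 0.6.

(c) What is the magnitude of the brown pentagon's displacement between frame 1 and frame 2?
1.5

The brown pentagon moved from (7.3, 0.6) to (5.9, 1.0), a distance of √(1.4² + 0.4²) ≈ 1.5.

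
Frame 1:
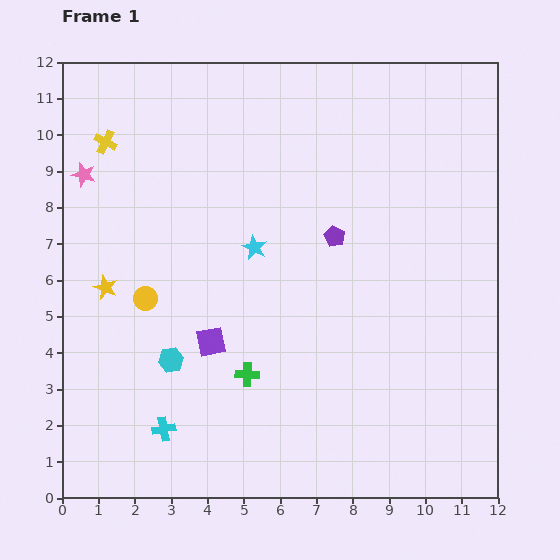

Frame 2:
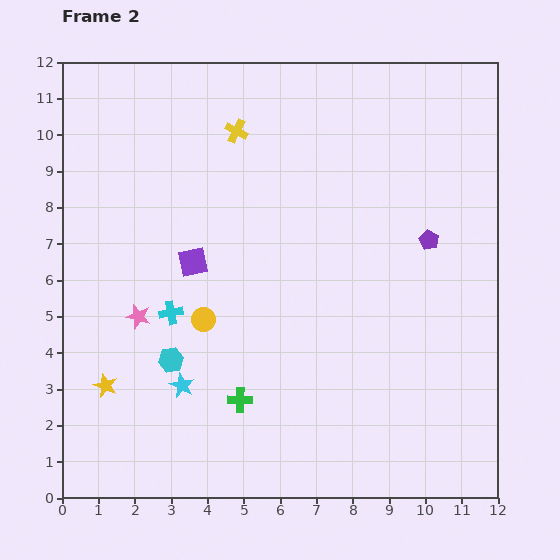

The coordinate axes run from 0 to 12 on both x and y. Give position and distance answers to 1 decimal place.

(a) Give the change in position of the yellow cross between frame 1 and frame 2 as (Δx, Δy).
(3.6, 0.3)

The yellow cross was at (1.2, 9.8) in frame 1 and (4.8, 10.1) in frame 2.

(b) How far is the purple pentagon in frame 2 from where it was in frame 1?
2.6

The purple pentagon moved from (7.5, 7.2) to (10.1, 7.1), a distance of √(2.6² + 0.1²) ≈ 2.6.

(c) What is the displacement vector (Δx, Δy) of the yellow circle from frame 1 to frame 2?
(1.6, -0.6)

The yellow circle was at (2.3, 5.5) in frame 1 and (3.9, 4.9) in frame 2.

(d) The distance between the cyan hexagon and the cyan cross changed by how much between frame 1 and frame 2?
-0.6

Distance in frame 1: 1.9. Distance in frame 2: 1.3.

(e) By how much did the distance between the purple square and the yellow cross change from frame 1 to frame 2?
-2.4

Distance in frame 1: 6.2. Distance in frame 2: 3.8.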